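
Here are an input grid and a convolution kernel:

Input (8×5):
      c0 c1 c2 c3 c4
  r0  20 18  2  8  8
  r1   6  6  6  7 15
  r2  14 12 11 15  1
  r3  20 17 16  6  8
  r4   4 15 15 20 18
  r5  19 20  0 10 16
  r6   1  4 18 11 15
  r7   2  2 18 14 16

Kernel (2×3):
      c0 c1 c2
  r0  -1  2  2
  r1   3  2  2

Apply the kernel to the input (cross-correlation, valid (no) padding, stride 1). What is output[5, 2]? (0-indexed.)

158

The receptive field on the input at this output position is [0 10 16 / 18 11 15]. Elementwise product with the kernel and sum: 0·-1 + 10·2 + 16·2 + 18·3 + 11·2 + 15·2.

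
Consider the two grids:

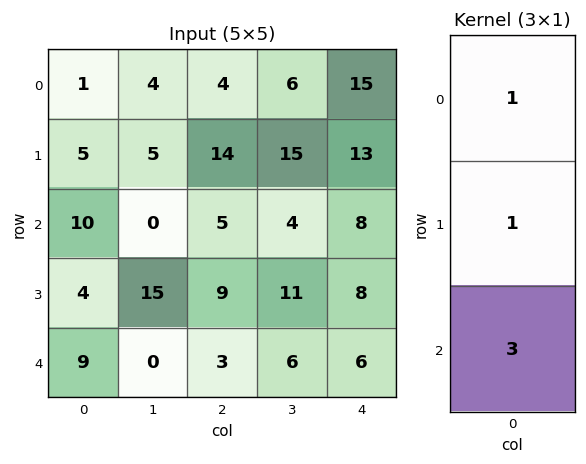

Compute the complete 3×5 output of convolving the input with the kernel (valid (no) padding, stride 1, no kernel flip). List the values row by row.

Output[0,0]: The receptive field on the input at this output position is [1 / 5 / 10]. Elementwise product with the kernel and sum: 1·1 + 5·1 + 10·3.

36 9 33 33 52
27 50 46 52 45
41 15 23 33 34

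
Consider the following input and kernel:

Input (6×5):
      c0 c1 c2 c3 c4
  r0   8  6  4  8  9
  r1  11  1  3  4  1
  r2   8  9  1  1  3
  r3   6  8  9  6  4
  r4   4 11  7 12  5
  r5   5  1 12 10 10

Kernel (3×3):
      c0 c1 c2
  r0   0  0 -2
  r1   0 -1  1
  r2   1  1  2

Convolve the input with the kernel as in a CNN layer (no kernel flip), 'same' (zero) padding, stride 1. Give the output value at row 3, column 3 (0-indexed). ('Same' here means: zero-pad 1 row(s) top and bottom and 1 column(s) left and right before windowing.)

21

The receptive field on the zero-padded input at this output position is [1 1 3 / 9 6 4 / 7 12 5]. Elementwise product with the kernel and sum: 3·-2 + 6·-1 + 4·1 + 7·1 + 12·1 + 5·2.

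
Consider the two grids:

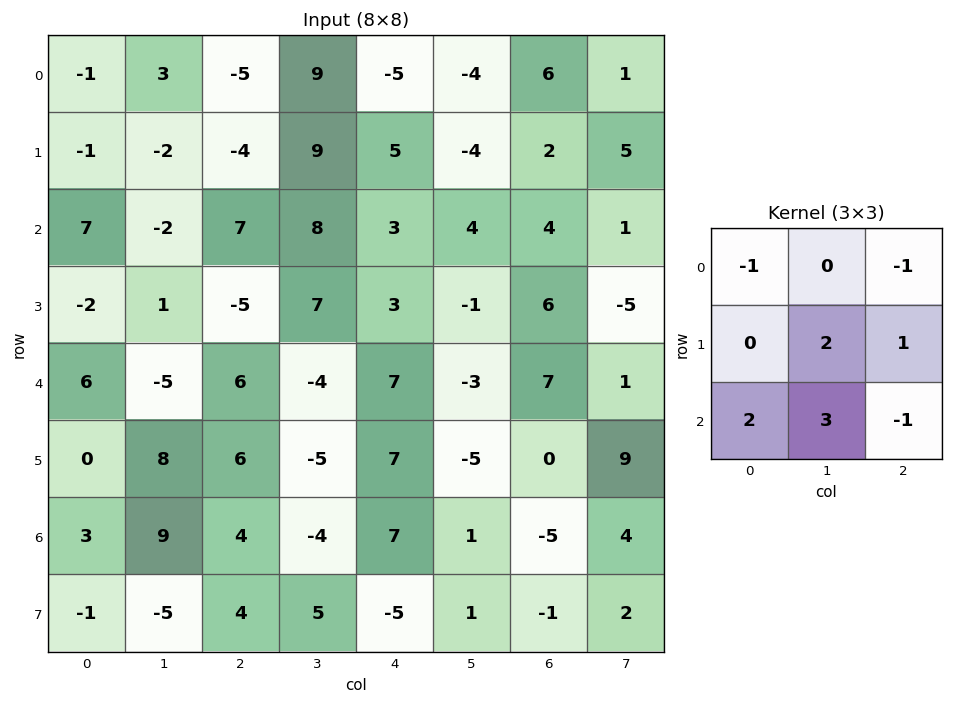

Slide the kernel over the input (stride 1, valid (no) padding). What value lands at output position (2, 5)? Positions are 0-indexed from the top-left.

The receptive field on the input at this output position is [4 4 1 / -1 6 -5 / -3 7 1]. Elementwise product with the kernel and sum: 4·-1 + 1·-1 + 6·2 + -5·1 + -3·2 + 7·3 + 1·-1.

16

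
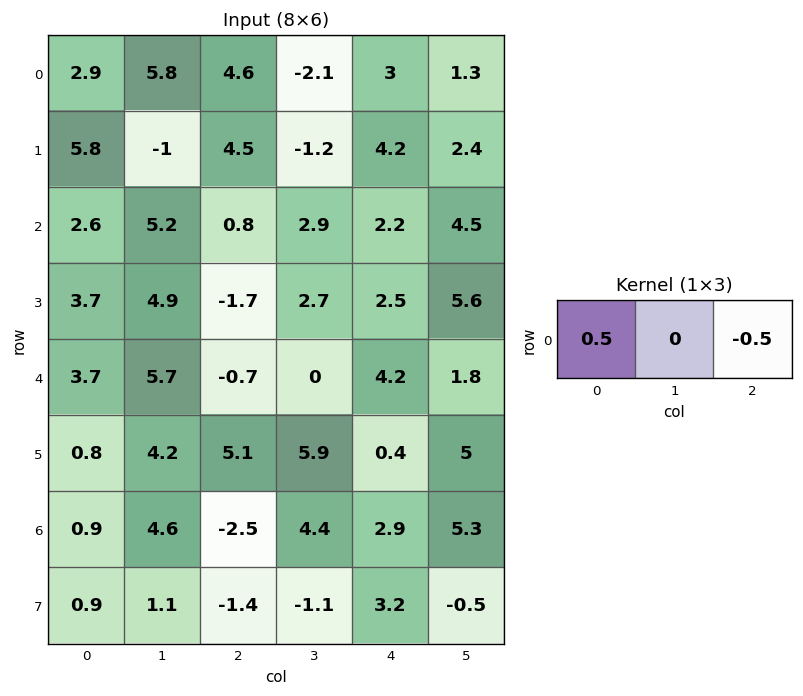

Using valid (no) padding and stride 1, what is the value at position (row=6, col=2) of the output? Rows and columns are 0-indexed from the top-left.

-2.7

The receptive field on the input at this output position is [-2.5 4.4 2.9]. Elementwise product with the kernel and sum: -2.5·0.5 + 2.9·-0.5.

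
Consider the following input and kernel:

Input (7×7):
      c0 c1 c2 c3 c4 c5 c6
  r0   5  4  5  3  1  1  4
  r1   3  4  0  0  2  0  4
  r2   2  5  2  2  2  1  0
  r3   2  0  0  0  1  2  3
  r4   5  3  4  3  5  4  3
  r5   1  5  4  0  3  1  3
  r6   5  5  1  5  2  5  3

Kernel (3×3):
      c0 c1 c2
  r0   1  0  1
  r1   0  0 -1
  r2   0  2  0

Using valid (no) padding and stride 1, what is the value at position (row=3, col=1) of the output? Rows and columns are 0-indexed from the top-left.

5

The receptive field on the input at this output position is [0 0 0 / 3 4 3 / 5 4 0]. Elementwise product with the kernel and sum: 0·1 + 0·1 + 3·-1 + 4·2.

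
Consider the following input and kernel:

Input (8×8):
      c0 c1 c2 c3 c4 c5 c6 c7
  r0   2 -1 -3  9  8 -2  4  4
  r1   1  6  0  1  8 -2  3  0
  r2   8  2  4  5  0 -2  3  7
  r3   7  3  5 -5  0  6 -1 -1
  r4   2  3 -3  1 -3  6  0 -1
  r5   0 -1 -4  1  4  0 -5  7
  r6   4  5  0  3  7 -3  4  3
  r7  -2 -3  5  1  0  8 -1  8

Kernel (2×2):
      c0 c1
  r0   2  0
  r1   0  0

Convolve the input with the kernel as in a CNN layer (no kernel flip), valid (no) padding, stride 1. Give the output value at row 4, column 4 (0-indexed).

-6

The receptive field on the input at this output position is [-3 6 / 4 0]. Elementwise product with the kernel and sum: -3·2.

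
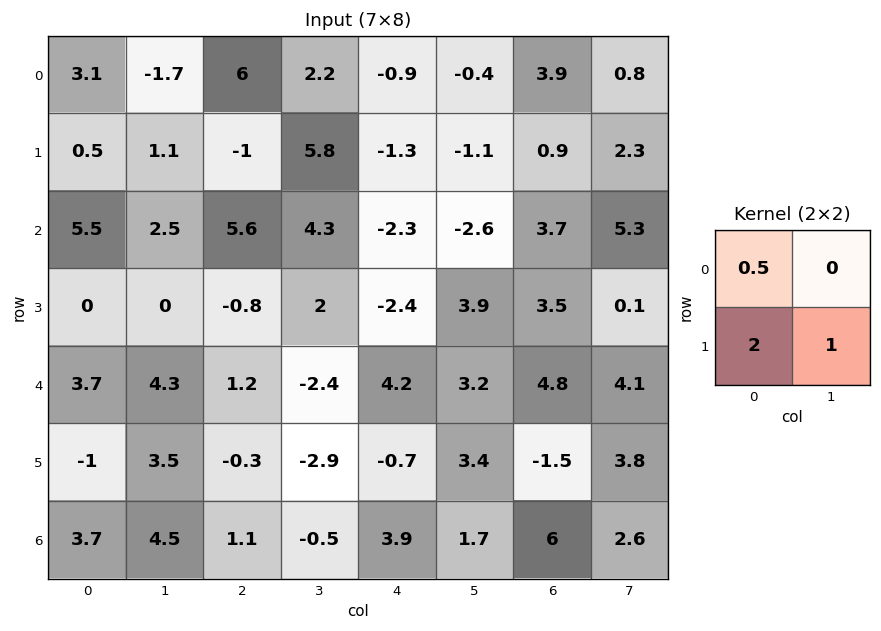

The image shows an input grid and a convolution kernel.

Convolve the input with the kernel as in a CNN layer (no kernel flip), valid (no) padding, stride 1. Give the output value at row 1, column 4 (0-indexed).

-7.85

The receptive field on the input at this output position is [-1.3 -1.1 / -2.3 -2.6]. Elementwise product with the kernel and sum: -1.3·0.5 + -2.3·2 + -2.6·1.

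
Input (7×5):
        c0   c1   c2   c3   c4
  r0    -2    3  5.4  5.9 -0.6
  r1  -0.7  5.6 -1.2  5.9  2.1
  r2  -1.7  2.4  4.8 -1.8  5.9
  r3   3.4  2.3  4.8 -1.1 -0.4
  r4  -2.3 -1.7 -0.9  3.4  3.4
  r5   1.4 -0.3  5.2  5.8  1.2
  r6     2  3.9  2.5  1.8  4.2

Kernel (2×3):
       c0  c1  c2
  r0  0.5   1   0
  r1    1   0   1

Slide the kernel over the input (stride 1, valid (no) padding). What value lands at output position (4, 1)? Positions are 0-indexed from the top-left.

The receptive field on the input at this output position is [-1.7 -0.9 3.4 / -0.3 5.2 5.8]. Elementwise product with the kernel and sum: -1.7·0.5 + -0.9·1 + -0.3·1 + 5.8·1.

3.75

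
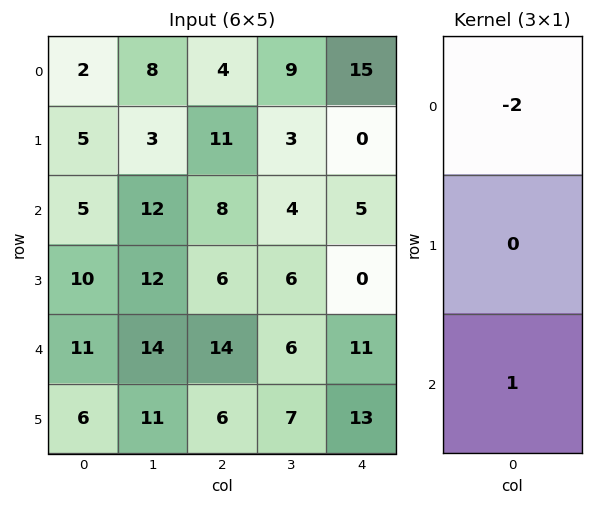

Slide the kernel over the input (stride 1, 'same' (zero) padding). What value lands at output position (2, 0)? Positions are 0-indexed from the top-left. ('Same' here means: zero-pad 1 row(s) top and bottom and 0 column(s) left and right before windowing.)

The receptive field on the zero-padded input at this output position is [5 / 5 / 10]. Elementwise product with the kernel and sum: 5·-2 + 10·1.

0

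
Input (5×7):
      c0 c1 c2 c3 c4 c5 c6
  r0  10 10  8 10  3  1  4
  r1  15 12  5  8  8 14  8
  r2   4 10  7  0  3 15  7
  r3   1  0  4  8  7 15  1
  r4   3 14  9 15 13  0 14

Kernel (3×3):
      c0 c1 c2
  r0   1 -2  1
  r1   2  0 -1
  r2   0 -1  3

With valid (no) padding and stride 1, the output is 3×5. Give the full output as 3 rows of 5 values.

34 13 2 49 19
9 50 21 29 -25
2 24 35 -3 35

Output[0,0]: The receptive field on the input at this output position is [10 10 8 / 15 12 5 / 4 10 7]. Elementwise product with the kernel and sum: 10·1 + 10·-2 + 8·1 + 15·2 + 5·-1 + 10·-1 + 7·3.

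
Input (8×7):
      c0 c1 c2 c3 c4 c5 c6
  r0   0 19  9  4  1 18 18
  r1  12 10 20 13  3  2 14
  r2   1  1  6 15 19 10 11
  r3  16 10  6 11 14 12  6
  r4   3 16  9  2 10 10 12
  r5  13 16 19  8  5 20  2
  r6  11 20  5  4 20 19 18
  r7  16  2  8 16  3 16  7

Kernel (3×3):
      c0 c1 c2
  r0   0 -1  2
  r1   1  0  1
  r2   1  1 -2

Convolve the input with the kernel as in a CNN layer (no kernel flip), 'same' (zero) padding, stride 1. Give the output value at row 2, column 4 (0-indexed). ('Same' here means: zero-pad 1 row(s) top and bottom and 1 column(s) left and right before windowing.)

The receptive field on the zero-padded input at this output position is [13 3 2 / 15 19 10 / 11 14 12]. Elementwise product with the kernel and sum: 3·-1 + 2·2 + 15·1 + 10·1 + 11·1 + 14·1 + 12·-2.

27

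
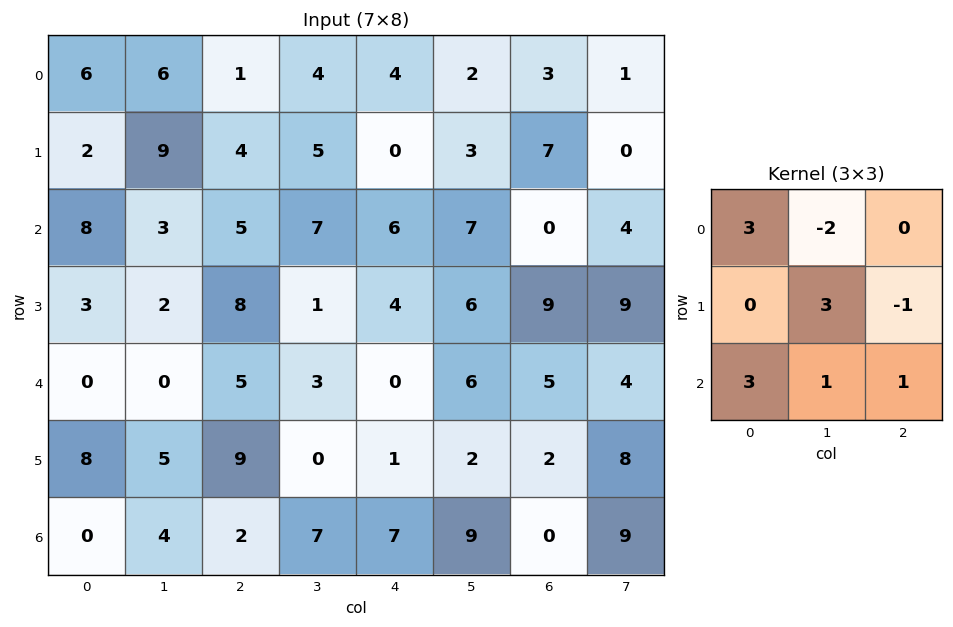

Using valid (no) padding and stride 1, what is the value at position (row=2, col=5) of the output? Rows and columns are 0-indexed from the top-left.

The receptive field on the input at this output position is [7 0 4 / 6 9 9 / 6 5 4]. Elementwise product with the kernel and sum: 7·3 + 0·-2 + 9·3 + 9·-1 + 6·3 + 5·1 + 4·1.

66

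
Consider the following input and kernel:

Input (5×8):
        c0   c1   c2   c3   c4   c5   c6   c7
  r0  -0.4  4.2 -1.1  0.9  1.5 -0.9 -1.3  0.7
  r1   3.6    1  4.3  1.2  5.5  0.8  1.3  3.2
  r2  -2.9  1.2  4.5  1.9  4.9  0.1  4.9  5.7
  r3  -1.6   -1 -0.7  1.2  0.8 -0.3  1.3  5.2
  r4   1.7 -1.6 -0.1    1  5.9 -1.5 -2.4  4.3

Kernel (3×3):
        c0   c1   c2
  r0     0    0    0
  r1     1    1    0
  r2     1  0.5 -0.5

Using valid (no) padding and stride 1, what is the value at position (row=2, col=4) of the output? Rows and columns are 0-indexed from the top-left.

6.85

The receptive field on the input at this output position is [4.9 0.1 4.9 / 0.8 -0.3 1.3 / 5.9 -1.5 -2.4]. Elementwise product with the kernel and sum: 0.8·1 + -0.3·1 + 5.9·1 + -1.5·0.5 + -2.4·-0.5.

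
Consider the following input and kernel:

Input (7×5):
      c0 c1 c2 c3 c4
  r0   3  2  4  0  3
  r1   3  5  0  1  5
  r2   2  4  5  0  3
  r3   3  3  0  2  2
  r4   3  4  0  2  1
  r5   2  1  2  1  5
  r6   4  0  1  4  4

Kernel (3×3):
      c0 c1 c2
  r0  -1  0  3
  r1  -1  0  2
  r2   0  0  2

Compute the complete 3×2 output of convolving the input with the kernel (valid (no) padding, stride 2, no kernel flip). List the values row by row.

Output[0,0]: The receptive field on the input at this output position is [3 2 4 / 3 5 0 / 2 4 5]. Elementwise product with the kernel and sum: 3·-1 + 4·3 + 3·-1 + 0·2 + 5·2.
Output[0,1]: The receptive field on the input at this output position is [4 0 3 / 0 1 5 / 5 0 3]. Elementwise product with the kernel and sum: 4·-1 + 3·3 + 0·-1 + 5·2 + 3·2.

16 21
10 10
1 19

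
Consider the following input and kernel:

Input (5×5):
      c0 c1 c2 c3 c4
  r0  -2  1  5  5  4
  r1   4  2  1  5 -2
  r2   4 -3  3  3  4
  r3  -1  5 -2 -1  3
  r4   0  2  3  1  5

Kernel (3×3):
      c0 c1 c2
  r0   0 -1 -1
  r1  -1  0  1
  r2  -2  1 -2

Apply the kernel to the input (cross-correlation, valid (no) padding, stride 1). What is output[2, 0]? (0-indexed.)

The receptive field on the input at this output position is [4 -3 3 / -1 5 -2 / 0 2 3]. Elementwise product with the kernel and sum: -3·-1 + 3·-1 + -1·-1 + -2·1 + 0·-2 + 2·1 + 3·-2.

-5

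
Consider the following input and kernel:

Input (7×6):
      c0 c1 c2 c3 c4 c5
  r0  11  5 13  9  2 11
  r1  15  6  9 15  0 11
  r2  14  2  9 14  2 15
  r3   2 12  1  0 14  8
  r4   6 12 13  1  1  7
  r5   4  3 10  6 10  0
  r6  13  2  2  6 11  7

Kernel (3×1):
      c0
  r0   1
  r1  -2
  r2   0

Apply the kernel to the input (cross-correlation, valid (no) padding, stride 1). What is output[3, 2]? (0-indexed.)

-25

The receptive field on the input at this output position is [1 / 13 / 10]. Elementwise product with the kernel and sum: 1·1 + 13·-2.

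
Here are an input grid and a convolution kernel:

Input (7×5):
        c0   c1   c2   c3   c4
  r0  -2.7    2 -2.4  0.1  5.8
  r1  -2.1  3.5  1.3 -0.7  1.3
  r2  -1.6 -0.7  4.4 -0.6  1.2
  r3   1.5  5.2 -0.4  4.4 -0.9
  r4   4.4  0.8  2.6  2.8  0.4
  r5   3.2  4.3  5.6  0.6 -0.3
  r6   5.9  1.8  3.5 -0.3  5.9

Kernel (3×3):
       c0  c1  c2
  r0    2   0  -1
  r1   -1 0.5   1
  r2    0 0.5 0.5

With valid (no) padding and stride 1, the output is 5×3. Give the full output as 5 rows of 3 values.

4 2.25 -10.65
2.55 12 -0.45
-5.2 0.9 10.9
6.95 12.4 -0.55
13.4 -0.5 2

Output[0,0]: The receptive field on the input at this output position is [-2.7 2 -2.4 / -2.1 3.5 1.3 / -1.6 -0.7 4.4]. Elementwise product with the kernel and sum: -2.7·2 + -2.4·-1 + -2.1·-1 + 3.5·0.5 + 1.3·1 + -0.7·0.5 + 4.4·0.5.
Output[0,1]: The receptive field on the input at this output position is [2 -2.4 0.1 / 3.5 1.3 -0.7 / -0.7 4.4 -0.6]. Elementwise product with the kernel and sum: 2·2 + 0.1·-1 + 3.5·-1 + 1.3·0.5 + -0.7·1 + 4.4·0.5 + -0.6·0.5.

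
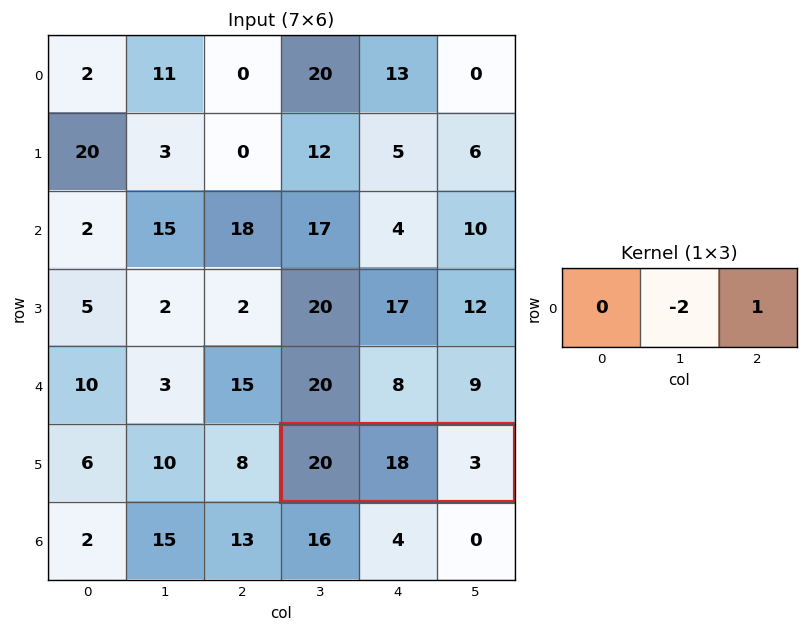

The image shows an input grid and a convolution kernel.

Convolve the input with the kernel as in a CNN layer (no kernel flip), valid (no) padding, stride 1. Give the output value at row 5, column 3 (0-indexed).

The receptive field on the input at this output position is [20 18 3]. Elementwise product with the kernel and sum: 18·-2 + 3·1.

-33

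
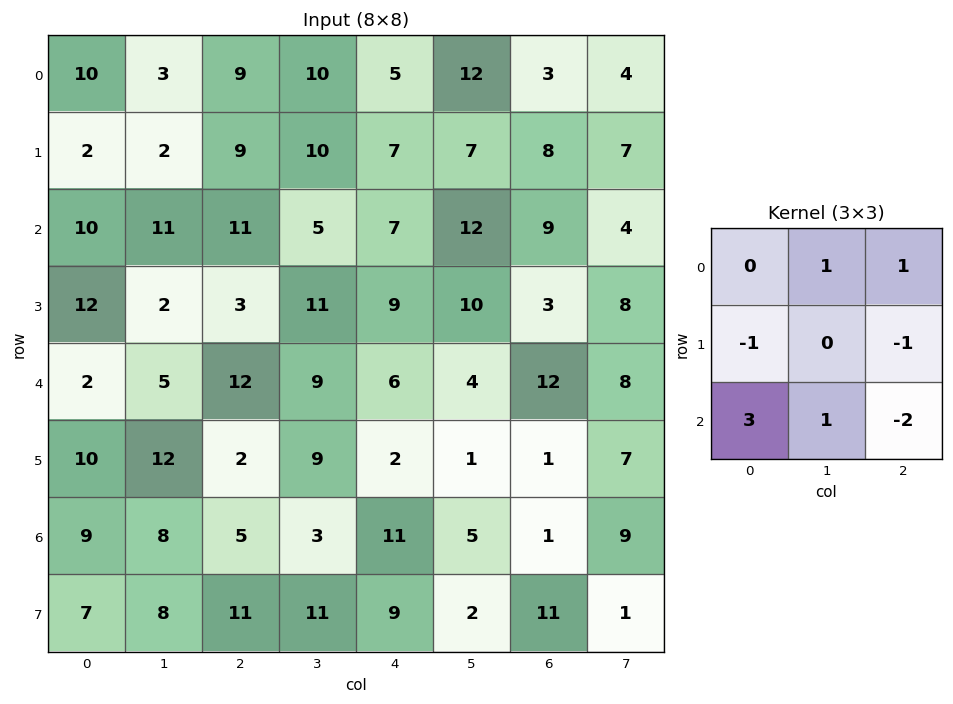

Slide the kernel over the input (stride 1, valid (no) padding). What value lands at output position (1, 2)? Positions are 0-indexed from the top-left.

1

The receptive field on the input at this output position is [9 10 7 / 11 5 7 / 3 11 9]. Elementwise product with the kernel and sum: 10·1 + 7·1 + 11·-1 + 7·-1 + 3·3 + 11·1 + 9·-2.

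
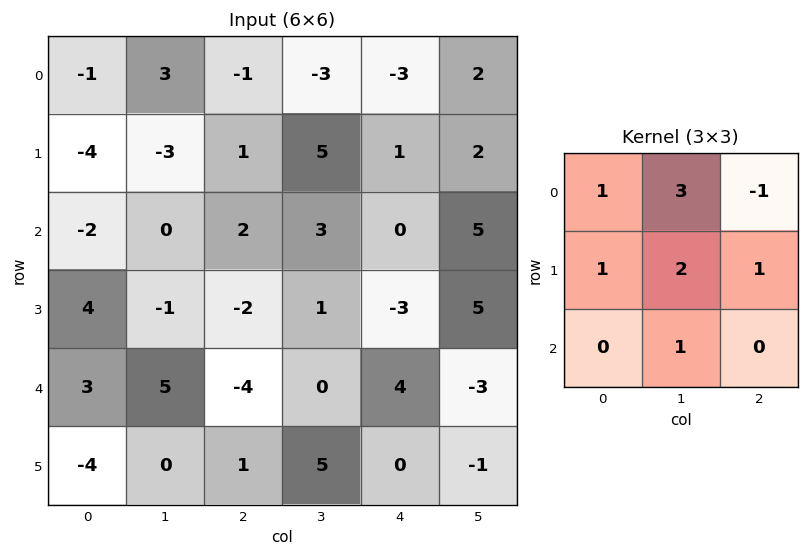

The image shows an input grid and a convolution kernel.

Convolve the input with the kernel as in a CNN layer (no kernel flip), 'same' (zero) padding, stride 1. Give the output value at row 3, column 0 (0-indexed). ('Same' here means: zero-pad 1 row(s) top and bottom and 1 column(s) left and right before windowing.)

4

The receptive field on the zero-padded input at this output position is [0 -2 0 / 0 4 -1 / 0 3 5]. Elementwise product with the kernel and sum: 0·1 + -2·3 + 0·-1 + 0·1 + 4·2 + -1·1 + 3·1.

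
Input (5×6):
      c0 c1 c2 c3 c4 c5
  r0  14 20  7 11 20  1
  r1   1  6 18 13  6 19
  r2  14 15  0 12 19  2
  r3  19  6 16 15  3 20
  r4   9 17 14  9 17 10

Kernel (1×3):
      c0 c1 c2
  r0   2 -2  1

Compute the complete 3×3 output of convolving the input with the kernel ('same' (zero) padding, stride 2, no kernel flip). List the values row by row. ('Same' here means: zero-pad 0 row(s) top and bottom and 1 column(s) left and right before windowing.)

Output[0,0]: The receptive field on the zero-padded input at this output position is [0 14 20]. Elementwise product with the kernel and sum: 0·2 + 14·-2 + 20·1.

-8 37 -17
-13 42 -12
-1 15 -6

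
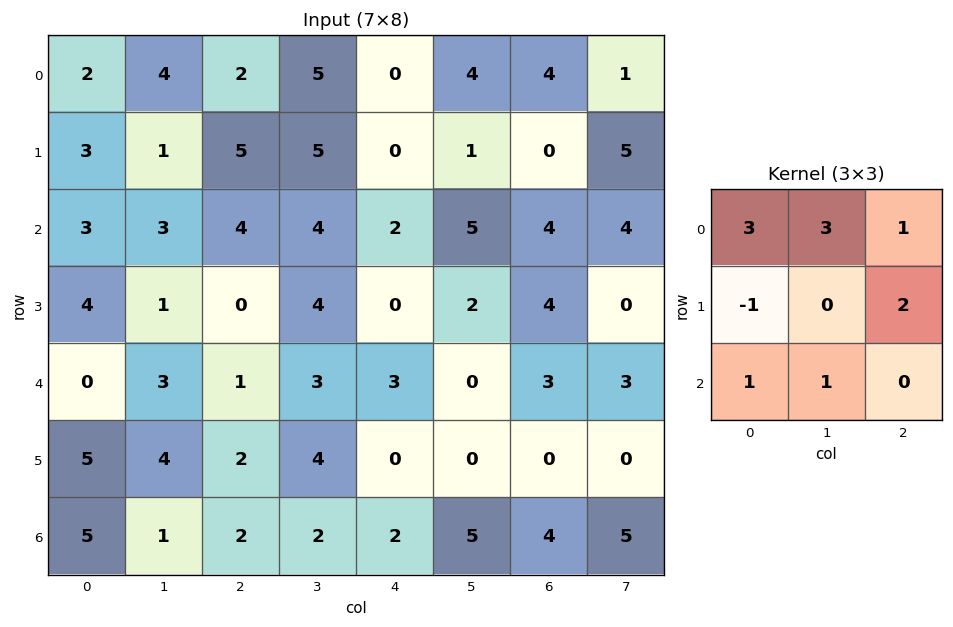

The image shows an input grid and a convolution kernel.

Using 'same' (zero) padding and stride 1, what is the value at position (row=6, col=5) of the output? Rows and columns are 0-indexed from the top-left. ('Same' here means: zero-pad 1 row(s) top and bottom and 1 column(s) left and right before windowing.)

The receptive field on the zero-padded input at this output position is [0 0 0 / 2 5 4 / 0 0 0]. Elementwise product with the kernel and sum: 0·3 + 0·3 + 0·1 + 2·-1 + 4·2 + 0·1 + 0·1.

6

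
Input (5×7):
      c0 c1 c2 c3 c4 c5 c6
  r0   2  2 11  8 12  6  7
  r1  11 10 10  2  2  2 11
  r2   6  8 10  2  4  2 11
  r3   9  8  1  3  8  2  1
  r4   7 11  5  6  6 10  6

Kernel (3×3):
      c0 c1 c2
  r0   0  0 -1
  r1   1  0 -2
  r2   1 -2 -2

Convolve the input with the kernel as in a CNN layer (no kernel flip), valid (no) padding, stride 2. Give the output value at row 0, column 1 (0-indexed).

-8

The receptive field on the input at this output position is [11 8 12 / 10 2 2 / 10 2 4]. Elementwise product with the kernel and sum: 12·-1 + 10·1 + 2·-2 + 10·1 + 2·-2 + 4·-2.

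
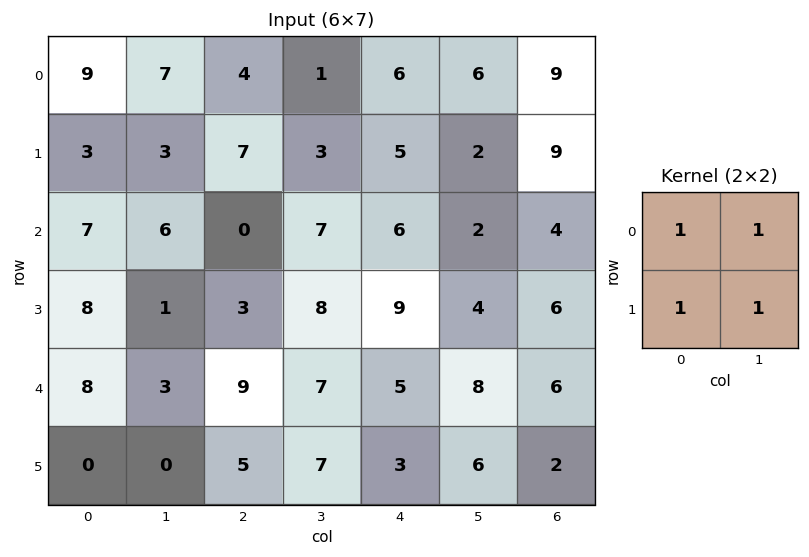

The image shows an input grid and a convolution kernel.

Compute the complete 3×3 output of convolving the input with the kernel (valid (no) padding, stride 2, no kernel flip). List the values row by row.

Output[0,0]: The receptive field on the input at this output position is [9 7 / 3 3]. Elementwise product with the kernel and sum: 9·1 + 7·1 + 3·1 + 3·1.
Output[0,1]: The receptive field on the input at this output position is [4 1 / 7 3]. Elementwise product with the kernel and sum: 4·1 + 1·1 + 7·1 + 3·1.

22 15 19
22 18 21
11 28 22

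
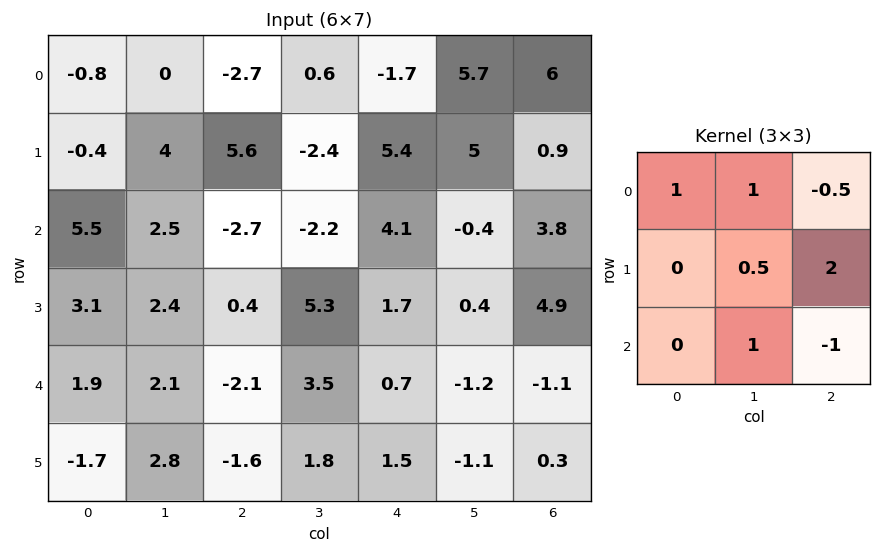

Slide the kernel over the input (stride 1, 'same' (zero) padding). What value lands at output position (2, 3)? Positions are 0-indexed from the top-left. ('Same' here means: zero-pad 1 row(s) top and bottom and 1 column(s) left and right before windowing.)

The receptive field on the zero-padded input at this output position is [5.6 -2.4 5.4 / -2.7 -2.2 4.1 / 0.4 5.3 1.7]. Elementwise product with the kernel and sum: 5.6·1 + -2.4·1 + 5.4·-0.5 + -2.2·0.5 + 4.1·2 + 5.3·1 + 1.7·-1.

11.2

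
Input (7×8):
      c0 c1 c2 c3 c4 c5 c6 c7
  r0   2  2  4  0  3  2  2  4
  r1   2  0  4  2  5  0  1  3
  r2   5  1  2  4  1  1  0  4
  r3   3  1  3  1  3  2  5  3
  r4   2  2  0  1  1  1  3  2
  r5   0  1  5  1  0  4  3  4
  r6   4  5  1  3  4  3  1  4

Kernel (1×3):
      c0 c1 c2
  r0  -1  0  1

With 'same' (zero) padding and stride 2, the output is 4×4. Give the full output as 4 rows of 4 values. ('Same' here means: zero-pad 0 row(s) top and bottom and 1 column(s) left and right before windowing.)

Output[0,0]: The receptive field on the zero-padded input at this output position is [0 2 2]. Elementwise product with the kernel and sum: 0·-1 + 2·1.

2 -2 2 2
1 3 -3 3
2 -1 0 1
5 -2 0 1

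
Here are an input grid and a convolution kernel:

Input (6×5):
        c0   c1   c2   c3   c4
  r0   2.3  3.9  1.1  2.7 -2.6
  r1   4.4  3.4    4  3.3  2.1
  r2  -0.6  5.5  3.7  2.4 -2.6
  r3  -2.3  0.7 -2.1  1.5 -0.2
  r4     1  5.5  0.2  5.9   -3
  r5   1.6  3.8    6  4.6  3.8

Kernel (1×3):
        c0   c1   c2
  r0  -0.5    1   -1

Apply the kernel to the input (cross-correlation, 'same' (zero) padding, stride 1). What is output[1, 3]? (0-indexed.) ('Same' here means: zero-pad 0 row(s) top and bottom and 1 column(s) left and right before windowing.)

The receptive field on the zero-padded input at this output position is [4 3.3 2.1]. Elementwise product with the kernel and sum: 4·-0.5 + 3.3·1 + 2.1·-1.

-0.8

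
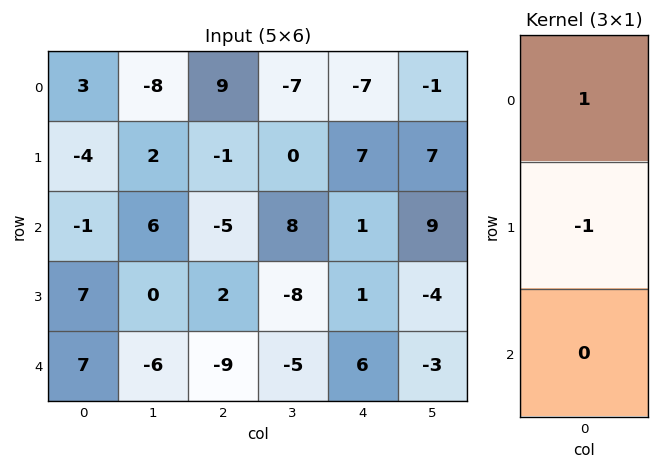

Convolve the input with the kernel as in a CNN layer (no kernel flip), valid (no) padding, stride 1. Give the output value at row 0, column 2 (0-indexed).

10

The receptive field on the input at this output position is [9 / -1 / -5]. Elementwise product with the kernel and sum: 9·1 + -1·-1.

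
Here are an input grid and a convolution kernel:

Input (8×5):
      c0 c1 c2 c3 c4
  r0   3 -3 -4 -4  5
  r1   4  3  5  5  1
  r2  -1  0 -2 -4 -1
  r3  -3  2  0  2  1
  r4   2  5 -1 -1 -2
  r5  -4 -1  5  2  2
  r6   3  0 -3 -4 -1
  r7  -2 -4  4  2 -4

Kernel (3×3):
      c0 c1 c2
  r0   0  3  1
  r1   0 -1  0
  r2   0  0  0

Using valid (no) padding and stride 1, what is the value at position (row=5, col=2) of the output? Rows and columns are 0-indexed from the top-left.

12

The receptive field on the input at this output position is [5 2 2 / -3 -4 -1 / 4 2 -4]. Elementwise product with the kernel and sum: 2·3 + 2·1 + -4·-1.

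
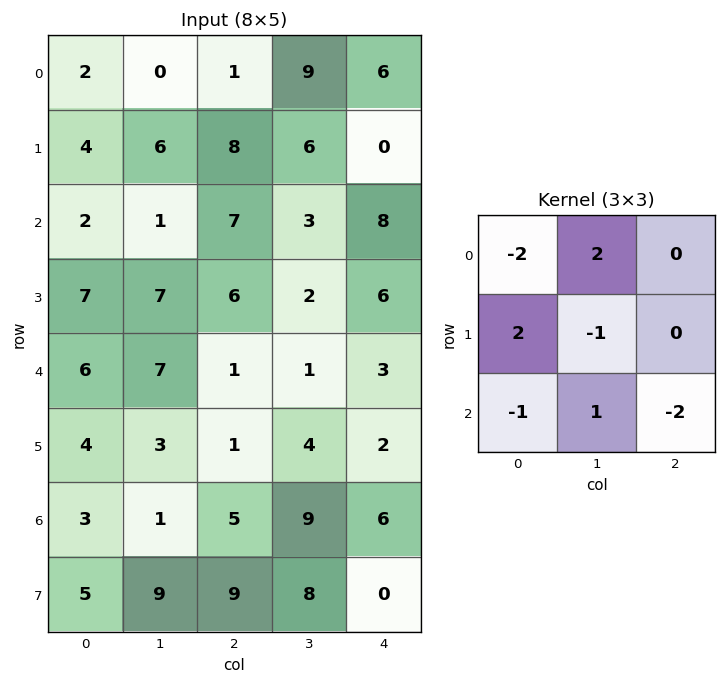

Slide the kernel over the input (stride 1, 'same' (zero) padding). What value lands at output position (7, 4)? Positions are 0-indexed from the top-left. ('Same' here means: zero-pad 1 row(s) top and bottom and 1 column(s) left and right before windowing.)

The receptive field on the zero-padded input at this output position is [9 6 0 / 8 0 0 / 0 0 0]. Elementwise product with the kernel and sum: 9·-2 + 6·2 + 8·2 + 0·-1 + 0·-1 + 0·1 + 0·-2.

10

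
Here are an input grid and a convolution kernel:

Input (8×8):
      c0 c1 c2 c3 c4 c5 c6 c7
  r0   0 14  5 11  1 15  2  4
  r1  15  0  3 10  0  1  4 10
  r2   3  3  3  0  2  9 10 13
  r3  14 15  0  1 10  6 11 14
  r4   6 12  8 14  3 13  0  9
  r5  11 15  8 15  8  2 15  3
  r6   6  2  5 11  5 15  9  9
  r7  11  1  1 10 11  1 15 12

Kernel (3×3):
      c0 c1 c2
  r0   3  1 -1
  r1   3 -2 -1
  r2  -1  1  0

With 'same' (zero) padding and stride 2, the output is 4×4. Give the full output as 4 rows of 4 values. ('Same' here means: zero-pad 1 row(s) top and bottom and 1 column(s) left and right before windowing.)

1 24 6 40
20 -19 25 -4
-14 43 23 58
-7 23 60 50

Output[0,0]: The receptive field on the zero-padded input at this output position is [0 0 0 / 0 0 14 / 0 15 0]. Elementwise product with the kernel and sum: 0·3 + 0·1 + 0·-1 + 0·3 + 0·-2 + 14·-1 + 0·-1 + 15·1.
Output[0,1]: The receptive field on the zero-padded input at this output position is [0 0 0 / 14 5 11 / 0 3 10]. Elementwise product with the kernel and sum: 0·3 + 0·1 + 0·-1 + 14·3 + 5·-2 + 11·-1 + 0·-1 + 3·1.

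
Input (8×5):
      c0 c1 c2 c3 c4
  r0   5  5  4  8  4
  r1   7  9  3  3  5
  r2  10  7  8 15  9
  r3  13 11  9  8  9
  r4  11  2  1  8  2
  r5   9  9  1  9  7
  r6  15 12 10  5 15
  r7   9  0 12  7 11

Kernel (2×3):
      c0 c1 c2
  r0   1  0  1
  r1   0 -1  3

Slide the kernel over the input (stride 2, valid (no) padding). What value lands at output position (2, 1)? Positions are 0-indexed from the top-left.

15

The receptive field on the input at this output position is [1 8 2 / 1 9 7]. Elementwise product with the kernel and sum: 1·1 + 2·1 + 9·-1 + 7·3.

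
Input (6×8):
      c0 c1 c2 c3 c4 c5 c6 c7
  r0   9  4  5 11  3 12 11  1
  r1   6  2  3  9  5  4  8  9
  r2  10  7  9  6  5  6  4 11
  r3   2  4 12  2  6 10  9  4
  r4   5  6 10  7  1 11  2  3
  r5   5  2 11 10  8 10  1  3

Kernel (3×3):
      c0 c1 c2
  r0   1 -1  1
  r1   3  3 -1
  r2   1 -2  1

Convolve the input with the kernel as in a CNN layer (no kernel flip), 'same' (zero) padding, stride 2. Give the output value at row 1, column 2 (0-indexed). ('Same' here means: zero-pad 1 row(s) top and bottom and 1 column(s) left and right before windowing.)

The receptive field on the zero-padded input at this output position is [9 5 4 / 6 5 6 / 2 6 10]. Elementwise product with the kernel and sum: 9·1 + 5·-1 + 4·1 + 6·3 + 5·3 + 6·-1 + 2·1 + 6·-2 + 10·1.

35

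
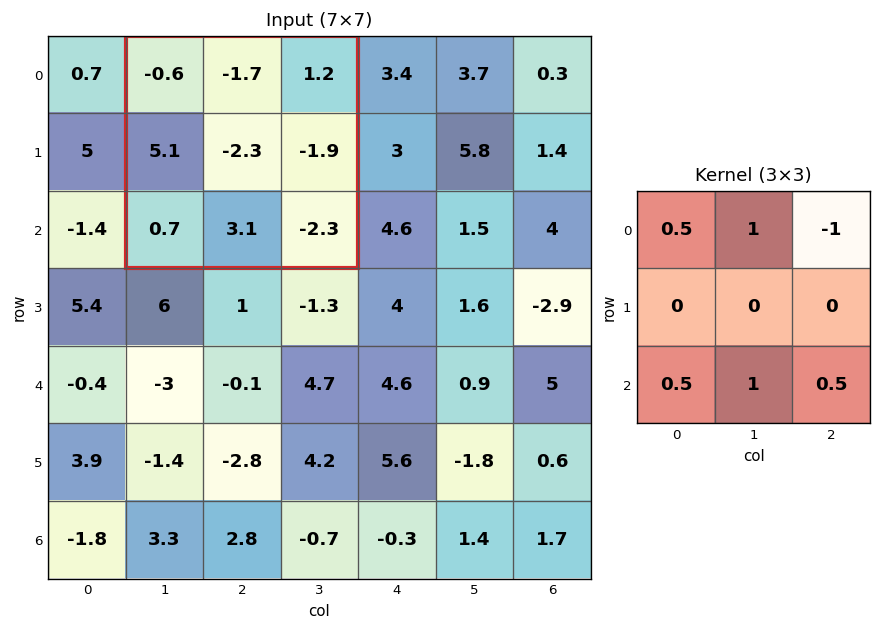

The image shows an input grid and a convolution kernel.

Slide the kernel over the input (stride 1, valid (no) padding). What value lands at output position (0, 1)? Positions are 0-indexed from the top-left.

-0.9

The receptive field on the input at this output position is [-0.6 -1.7 1.2 / 5.1 -2.3 -1.9 / 0.7 3.1 -2.3]. Elementwise product with the kernel and sum: -0.6·0.5 + -1.7·1 + 1.2·-1 + 0.7·0.5 + 3.1·1 + -2.3·0.5.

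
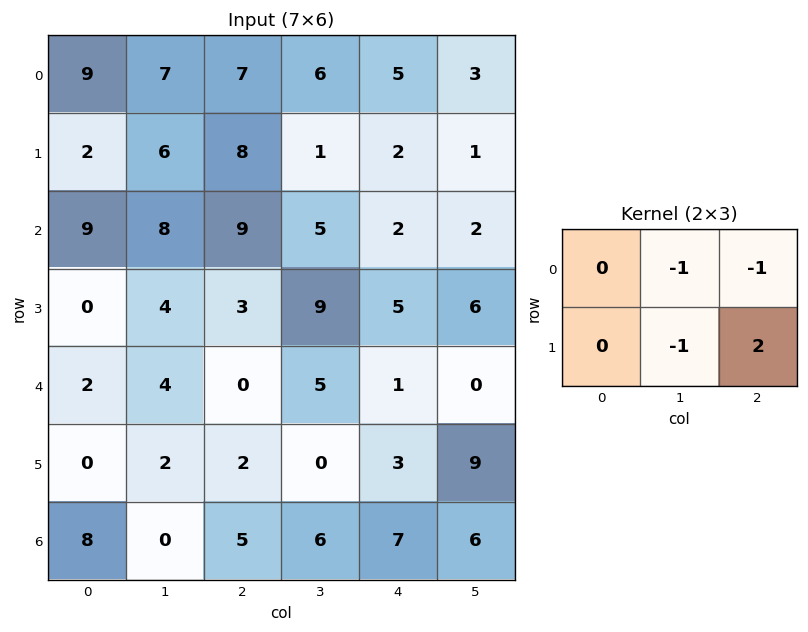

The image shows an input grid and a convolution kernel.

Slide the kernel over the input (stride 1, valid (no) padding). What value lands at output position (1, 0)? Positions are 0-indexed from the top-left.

-4

The receptive field on the input at this output position is [2 6 8 / 9 8 9]. Elementwise product with the kernel and sum: 6·-1 + 8·-1 + 8·-1 + 9·2.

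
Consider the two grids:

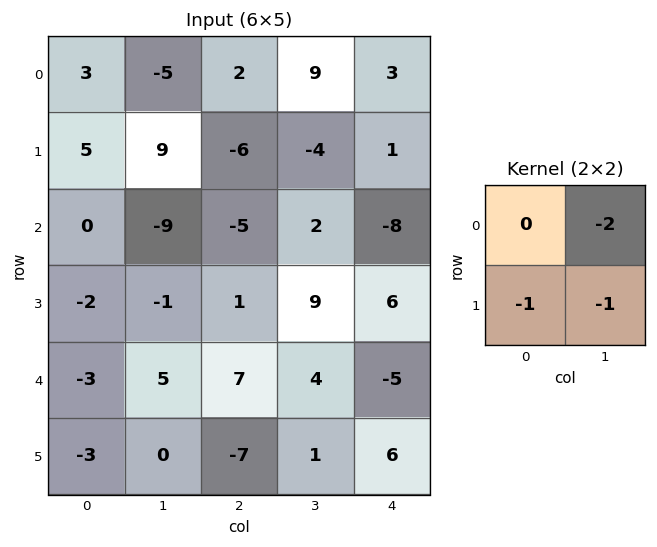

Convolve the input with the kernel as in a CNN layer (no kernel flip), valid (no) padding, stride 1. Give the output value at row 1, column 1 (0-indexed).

26

The receptive field on the input at this output position is [9 -6 / -9 -5]. Elementwise product with the kernel and sum: -6·-2 + -9·-1 + -5·-1.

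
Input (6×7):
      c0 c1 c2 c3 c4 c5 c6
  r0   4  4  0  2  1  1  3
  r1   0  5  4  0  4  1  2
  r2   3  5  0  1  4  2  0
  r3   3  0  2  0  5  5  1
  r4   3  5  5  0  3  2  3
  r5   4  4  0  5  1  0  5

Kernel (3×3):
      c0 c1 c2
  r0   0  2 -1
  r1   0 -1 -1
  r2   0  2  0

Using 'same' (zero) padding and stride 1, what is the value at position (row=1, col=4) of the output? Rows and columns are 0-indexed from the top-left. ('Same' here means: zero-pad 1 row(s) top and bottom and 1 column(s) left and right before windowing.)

4

The receptive field on the zero-padded input at this output position is [2 1 1 / 0 4 1 / 1 4 2]. Elementwise product with the kernel and sum: 1·2 + 1·-1 + 4·-1 + 1·-1 + 4·2.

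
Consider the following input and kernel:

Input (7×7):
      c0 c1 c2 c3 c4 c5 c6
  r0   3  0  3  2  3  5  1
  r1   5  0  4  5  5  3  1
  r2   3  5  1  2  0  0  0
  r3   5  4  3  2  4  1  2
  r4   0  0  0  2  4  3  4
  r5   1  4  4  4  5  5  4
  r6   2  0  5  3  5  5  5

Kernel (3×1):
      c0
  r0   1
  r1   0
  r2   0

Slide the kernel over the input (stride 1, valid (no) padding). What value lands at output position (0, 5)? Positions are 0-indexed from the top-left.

The receptive field on the input at this output position is [5 / 3 / 0]. Elementwise product with the kernel and sum: 5·1.

5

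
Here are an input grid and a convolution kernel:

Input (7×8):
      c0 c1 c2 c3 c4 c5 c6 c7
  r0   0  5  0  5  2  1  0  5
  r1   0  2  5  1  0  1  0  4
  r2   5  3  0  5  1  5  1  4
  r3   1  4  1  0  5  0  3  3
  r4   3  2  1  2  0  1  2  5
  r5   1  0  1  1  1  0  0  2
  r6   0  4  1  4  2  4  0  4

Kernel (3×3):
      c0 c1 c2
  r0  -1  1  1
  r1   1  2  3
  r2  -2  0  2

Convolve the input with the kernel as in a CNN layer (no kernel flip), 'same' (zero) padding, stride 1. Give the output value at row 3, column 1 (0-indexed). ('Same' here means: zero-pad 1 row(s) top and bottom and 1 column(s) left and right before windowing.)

The receptive field on the zero-padded input at this output position is [5 3 0 / 1 4 1 / 3 2 1]. Elementwise product with the kernel and sum: 5·-1 + 3·1 + 0·1 + 1·1 + 4·2 + 1·3 + 3·-2 + 1·2.

6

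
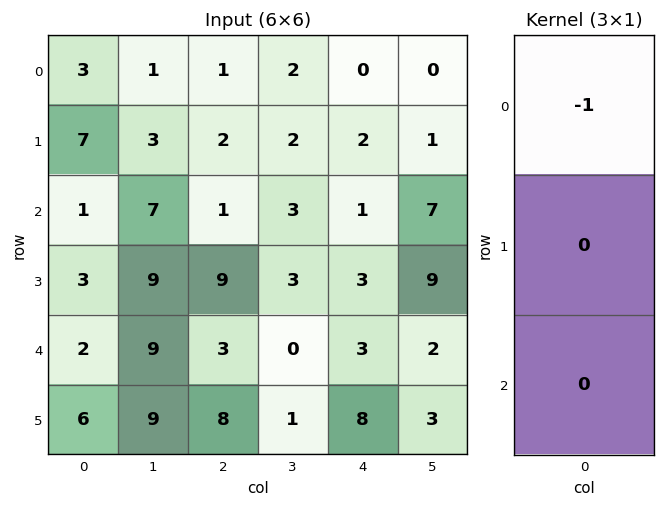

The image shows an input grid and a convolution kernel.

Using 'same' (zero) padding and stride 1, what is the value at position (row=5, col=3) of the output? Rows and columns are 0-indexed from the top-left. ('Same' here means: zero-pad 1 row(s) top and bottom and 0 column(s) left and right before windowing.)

The receptive field on the zero-padded input at this output position is [0 / 1 / 0]. Elementwise product with the kernel and sum: 0·-1.

0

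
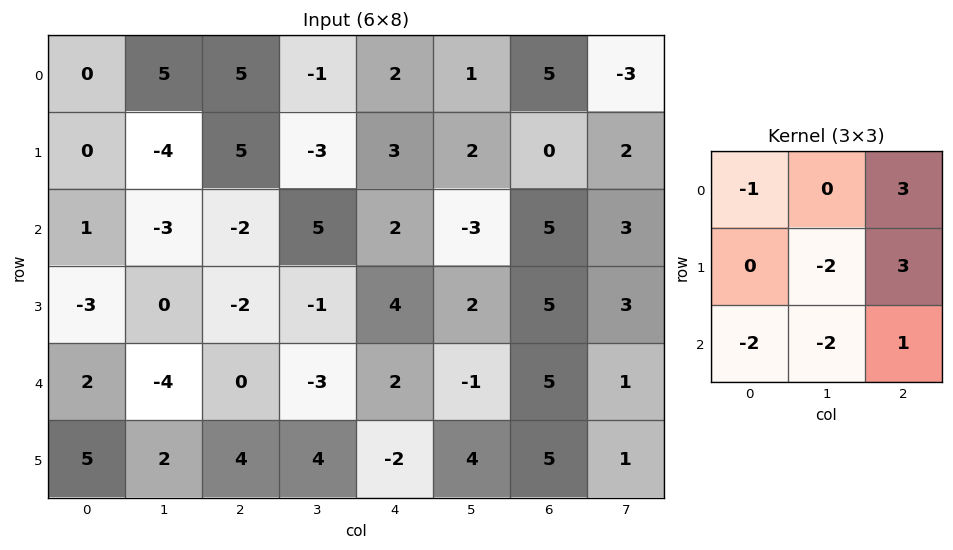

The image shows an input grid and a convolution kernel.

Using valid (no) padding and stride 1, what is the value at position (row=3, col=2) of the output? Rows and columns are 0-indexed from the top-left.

8

The receptive field on the input at this output position is [-2 -1 4 / 0 -3 2 / 4 4 -2]. Elementwise product with the kernel and sum: -2·-1 + 4·3 + -3·-2 + 2·3 + 4·-2 + 4·-2 + -2·1.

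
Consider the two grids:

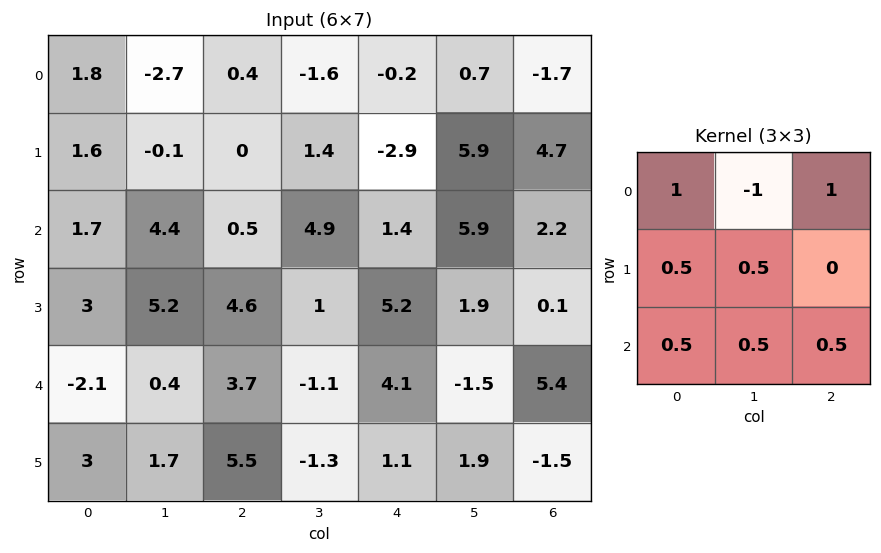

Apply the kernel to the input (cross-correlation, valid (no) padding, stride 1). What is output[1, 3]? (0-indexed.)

17.4

The receptive field on the input at this output position is [1.4 -2.9 5.9 / 4.9 1.4 5.9 / 1 5.2 1.9]. Elementwise product with the kernel and sum: 1.4·1 + -2.9·-1 + 5.9·1 + 4.9·0.5 + 1.4·0.5 + 1·0.5 + 5.2·0.5 + 1.9·0.5.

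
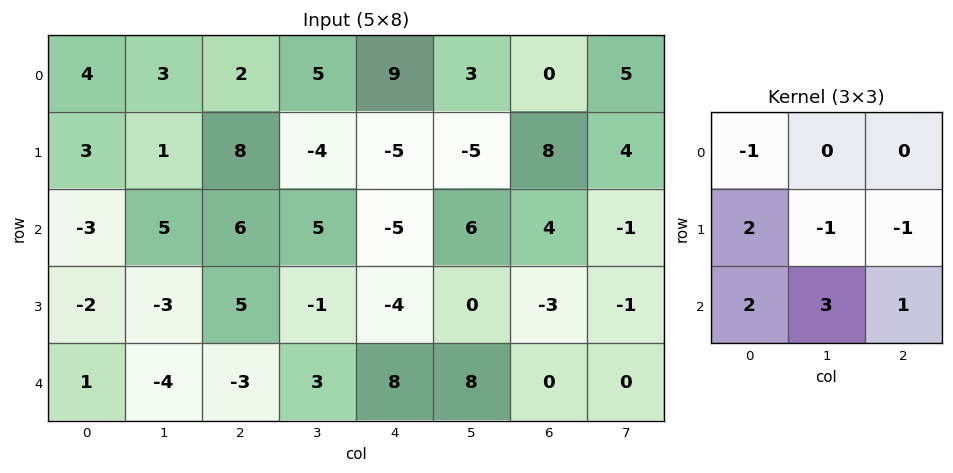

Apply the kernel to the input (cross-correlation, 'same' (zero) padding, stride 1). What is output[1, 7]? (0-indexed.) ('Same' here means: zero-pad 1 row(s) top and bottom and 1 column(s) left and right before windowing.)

17

The receptive field on the zero-padded input at this output position is [0 5 0 / 8 4 0 / 4 -1 0]. Elementwise product with the kernel and sum: 0·-1 + 8·2 + 4·-1 + 0·-1 + 4·2 + -1·3 + 0·1.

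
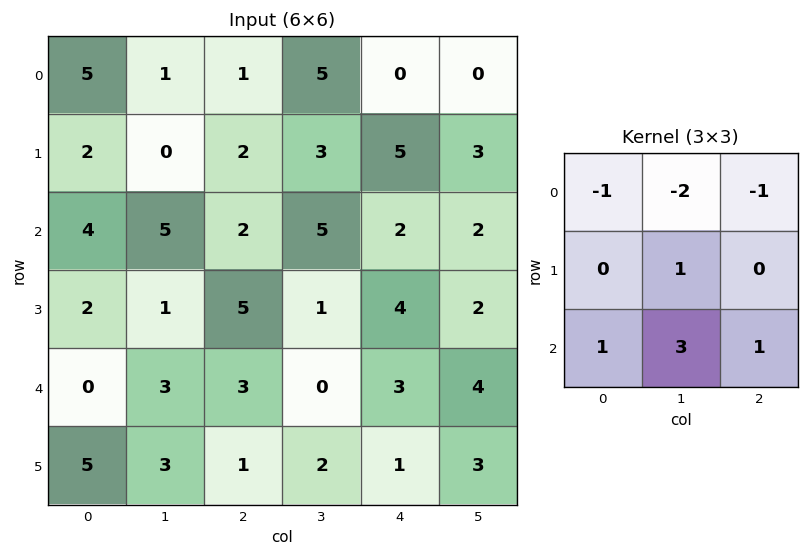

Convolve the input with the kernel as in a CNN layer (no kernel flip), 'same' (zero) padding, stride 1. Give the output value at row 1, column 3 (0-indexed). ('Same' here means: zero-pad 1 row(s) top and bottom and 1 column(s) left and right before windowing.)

The receptive field on the zero-padded input at this output position is [1 5 0 / 2 3 5 / 2 5 2]. Elementwise product with the kernel and sum: 1·-1 + 5·-2 + 0·-1 + 3·1 + 2·1 + 5·3 + 2·1.

11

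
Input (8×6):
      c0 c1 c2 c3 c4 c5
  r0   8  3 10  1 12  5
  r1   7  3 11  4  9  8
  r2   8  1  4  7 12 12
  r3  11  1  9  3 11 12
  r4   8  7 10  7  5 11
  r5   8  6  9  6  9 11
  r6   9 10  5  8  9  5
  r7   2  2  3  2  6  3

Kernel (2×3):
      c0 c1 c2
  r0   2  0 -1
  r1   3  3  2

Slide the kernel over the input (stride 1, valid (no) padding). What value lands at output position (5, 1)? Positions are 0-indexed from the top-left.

The receptive field on the input at this output position is [6 9 6 / 10 5 8]. Elementwise product with the kernel and sum: 6·2 + 6·-1 + 10·3 + 5·3 + 8·2.

67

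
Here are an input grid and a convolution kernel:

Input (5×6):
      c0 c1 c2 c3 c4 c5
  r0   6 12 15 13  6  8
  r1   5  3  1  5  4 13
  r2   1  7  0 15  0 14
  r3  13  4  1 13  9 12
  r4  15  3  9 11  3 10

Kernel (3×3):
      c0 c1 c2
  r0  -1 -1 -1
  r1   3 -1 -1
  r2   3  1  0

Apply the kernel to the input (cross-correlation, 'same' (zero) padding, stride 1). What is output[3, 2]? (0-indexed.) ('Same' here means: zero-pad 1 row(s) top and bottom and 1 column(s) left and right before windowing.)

-6

The receptive field on the zero-padded input at this output position is [7 0 15 / 4 1 13 / 3 9 11]. Elementwise product with the kernel and sum: 7·-1 + 0·-1 + 15·-1 + 4·3 + 1·-1 + 13·-1 + 3·3 + 9·1.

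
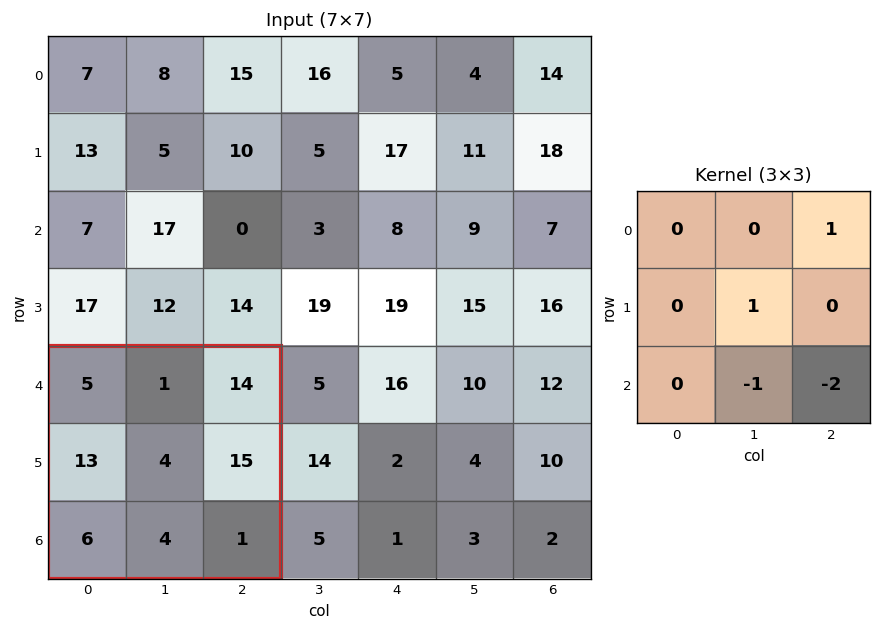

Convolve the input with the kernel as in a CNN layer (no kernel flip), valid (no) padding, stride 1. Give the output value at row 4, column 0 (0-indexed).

12

The receptive field on the input at this output position is [5 1 14 / 13 4 15 / 6 4 1]. Elementwise product with the kernel and sum: 14·1 + 4·1 + 4·-1 + 1·-2.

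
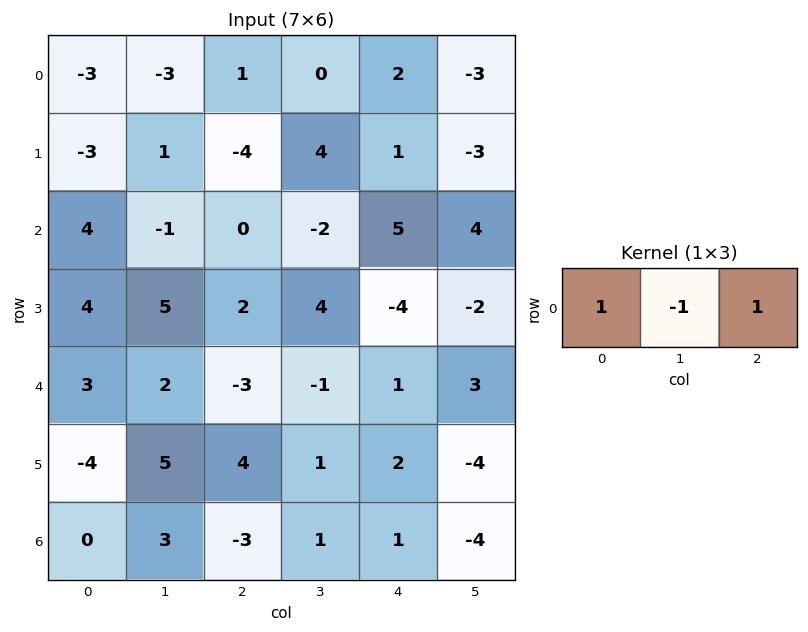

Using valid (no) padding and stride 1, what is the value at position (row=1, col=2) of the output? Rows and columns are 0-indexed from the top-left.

-7

The receptive field on the input at this output position is [-4 4 1]. Elementwise product with the kernel and sum: -4·1 + 4·-1 + 1·1.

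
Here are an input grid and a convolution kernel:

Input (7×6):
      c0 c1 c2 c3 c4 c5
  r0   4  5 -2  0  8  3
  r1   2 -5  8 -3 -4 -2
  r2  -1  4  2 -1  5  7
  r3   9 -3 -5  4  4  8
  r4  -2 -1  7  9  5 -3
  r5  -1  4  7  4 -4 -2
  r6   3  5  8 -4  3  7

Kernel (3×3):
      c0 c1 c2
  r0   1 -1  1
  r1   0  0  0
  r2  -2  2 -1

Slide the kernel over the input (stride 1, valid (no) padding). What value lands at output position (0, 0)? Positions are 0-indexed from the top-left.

The receptive field on the input at this output position is [4 5 -2 / 2 -5 8 / -1 4 2]. Elementwise product with the kernel and sum: 4·1 + 5·-1 + -2·1 + -1·-2 + 4·2 + 2·-1.

5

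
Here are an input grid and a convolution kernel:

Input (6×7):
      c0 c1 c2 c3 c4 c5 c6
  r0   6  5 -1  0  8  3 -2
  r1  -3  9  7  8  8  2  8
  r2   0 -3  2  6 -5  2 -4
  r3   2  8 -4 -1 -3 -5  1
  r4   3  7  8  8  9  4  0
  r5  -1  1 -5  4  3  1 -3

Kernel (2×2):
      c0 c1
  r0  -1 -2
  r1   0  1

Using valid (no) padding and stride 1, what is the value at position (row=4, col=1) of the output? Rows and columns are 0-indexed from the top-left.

The receptive field on the input at this output position is [7 8 / 1 -5]. Elementwise product with the kernel and sum: 7·-1 + 8·-2 + -5·1.

-28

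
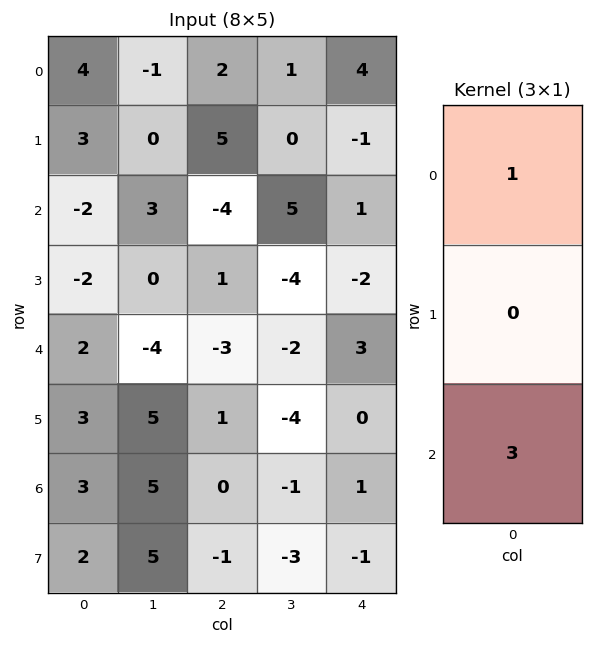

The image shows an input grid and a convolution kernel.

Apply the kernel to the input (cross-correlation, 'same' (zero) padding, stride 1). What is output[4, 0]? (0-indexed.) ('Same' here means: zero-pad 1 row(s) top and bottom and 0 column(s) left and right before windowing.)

7

The receptive field on the zero-padded input at this output position is [-2 / 2 / 3]. Elementwise product with the kernel and sum: -2·1 + 3·3.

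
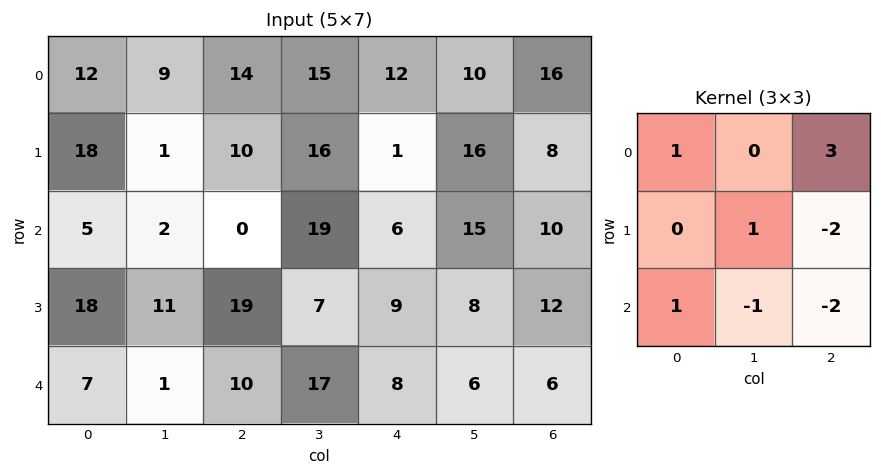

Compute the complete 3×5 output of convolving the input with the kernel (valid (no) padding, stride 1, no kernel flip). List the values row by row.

38 -4 33 -3 31
19 -11 14 22 -3
-36 21 -16 54 10

Output[0,0]: The receptive field on the input at this output position is [12 9 14 / 18 1 10 / 5 2 0]. Elementwise product with the kernel and sum: 12·1 + 14·3 + 1·1 + 10·-2 + 5·1 + 2·-1 + 0·-2.
Output[0,1]: The receptive field on the input at this output position is [9 14 15 / 1 10 16 / 2 0 19]. Elementwise product with the kernel and sum: 9·1 + 15·3 + 10·1 + 16·-2 + 2·1 + 0·-1 + 19·-2.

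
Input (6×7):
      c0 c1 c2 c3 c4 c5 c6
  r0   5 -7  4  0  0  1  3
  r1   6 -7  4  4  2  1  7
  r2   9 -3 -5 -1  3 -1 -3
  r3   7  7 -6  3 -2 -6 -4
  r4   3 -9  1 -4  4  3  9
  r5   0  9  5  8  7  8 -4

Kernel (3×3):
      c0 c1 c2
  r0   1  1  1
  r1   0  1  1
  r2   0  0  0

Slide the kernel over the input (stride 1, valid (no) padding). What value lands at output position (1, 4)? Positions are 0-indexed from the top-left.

6

The receptive field on the input at this output position is [2 1 7 / 3 -1 -3 / -2 -6 -4]. Elementwise product with the kernel and sum: 2·1 + 1·1 + 7·1 + -1·1 + -3·1.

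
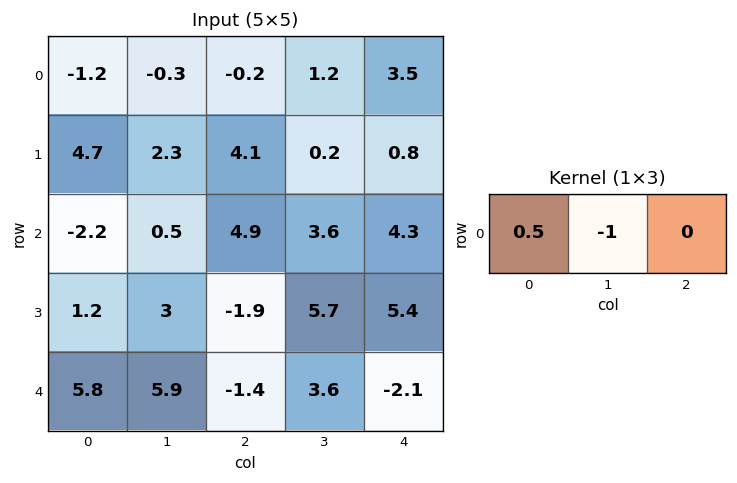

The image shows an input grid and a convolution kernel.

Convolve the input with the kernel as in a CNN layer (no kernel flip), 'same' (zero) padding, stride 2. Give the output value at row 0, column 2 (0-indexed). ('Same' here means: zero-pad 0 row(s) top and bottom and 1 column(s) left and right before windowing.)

The receptive field on the zero-padded input at this output position is [1.2 3.5 0]. Elementwise product with the kernel and sum: 1.2·0.5 + 3.5·-1.

-2.9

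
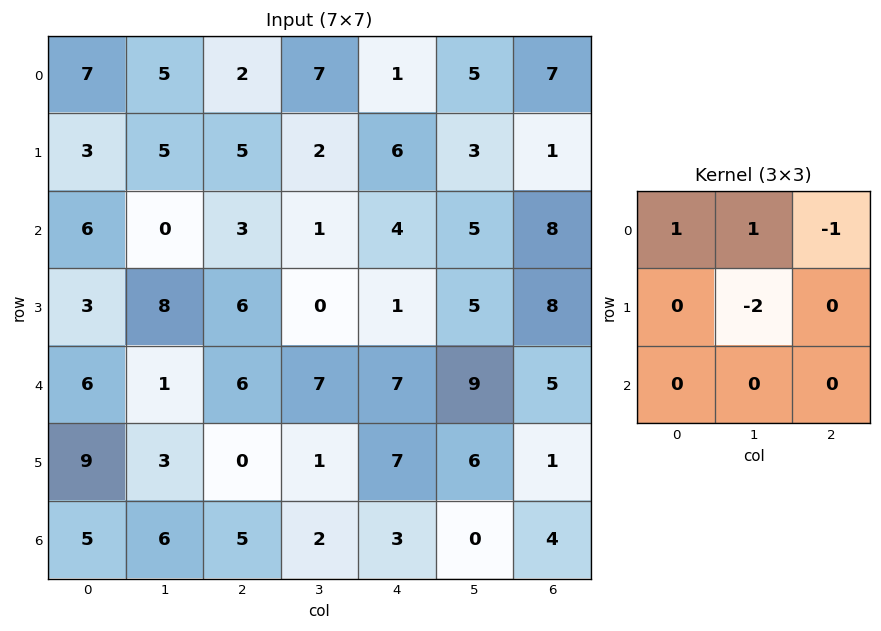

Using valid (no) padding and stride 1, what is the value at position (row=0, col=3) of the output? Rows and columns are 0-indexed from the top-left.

The receptive field on the input at this output position is [7 1 5 / 2 6 3 / 1 4 5]. Elementwise product with the kernel and sum: 7·1 + 1·1 + 5·-1 + 6·-2.

-9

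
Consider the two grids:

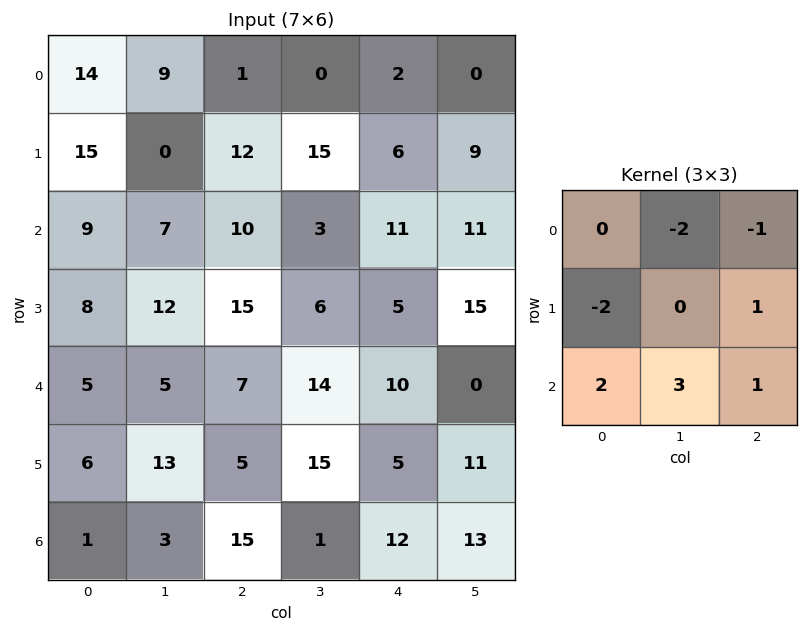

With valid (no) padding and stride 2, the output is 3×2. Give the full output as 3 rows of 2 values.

Output[0,0]: The receptive field on the input at this output position is [14 9 1 / 15 0 12 / 9 7 10]. Elementwise product with the kernel and sum: 9·-2 + 1·-1 + 15·-2 + 12·1 + 9·2 + 7·3 + 10·1.
Output[0,1]: The receptive field on the input at this output position is [1 0 2 / 12 15 6 / 10 3 11]. Elementwise product with the kernel and sum: 0·-2 + 2·-1 + 12·-2 + 6·1 + 10·2 + 3·3 + 11·1.

12 20
7 24
2 2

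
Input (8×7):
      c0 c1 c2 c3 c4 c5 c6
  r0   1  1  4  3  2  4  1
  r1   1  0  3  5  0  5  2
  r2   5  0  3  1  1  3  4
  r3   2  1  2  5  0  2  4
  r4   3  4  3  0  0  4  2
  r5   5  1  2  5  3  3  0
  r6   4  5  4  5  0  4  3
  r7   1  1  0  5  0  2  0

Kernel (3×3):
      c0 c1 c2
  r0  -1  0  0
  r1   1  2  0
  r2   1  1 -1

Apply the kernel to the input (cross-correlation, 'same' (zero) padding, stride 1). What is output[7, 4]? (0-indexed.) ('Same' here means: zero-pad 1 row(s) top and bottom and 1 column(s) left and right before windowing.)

0

The receptive field on the zero-padded input at this output position is [5 0 4 / 5 0 2 / 0 0 0]. Elementwise product with the kernel and sum: 5·-1 + 5·1 + 0·2 + 0·1 + 0·1 + 0·-1.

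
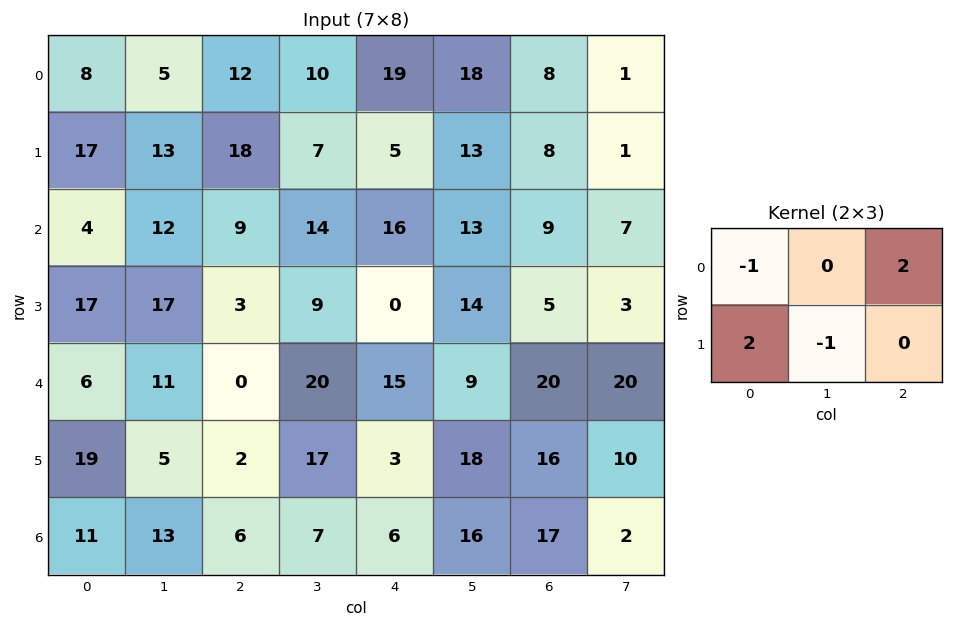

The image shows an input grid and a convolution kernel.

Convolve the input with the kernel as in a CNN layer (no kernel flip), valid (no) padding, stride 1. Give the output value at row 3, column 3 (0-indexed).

44

The receptive field on the input at this output position is [9 0 14 / 20 15 9]. Elementwise product with the kernel and sum: 9·-1 + 14·2 + 20·2 + 15·-1.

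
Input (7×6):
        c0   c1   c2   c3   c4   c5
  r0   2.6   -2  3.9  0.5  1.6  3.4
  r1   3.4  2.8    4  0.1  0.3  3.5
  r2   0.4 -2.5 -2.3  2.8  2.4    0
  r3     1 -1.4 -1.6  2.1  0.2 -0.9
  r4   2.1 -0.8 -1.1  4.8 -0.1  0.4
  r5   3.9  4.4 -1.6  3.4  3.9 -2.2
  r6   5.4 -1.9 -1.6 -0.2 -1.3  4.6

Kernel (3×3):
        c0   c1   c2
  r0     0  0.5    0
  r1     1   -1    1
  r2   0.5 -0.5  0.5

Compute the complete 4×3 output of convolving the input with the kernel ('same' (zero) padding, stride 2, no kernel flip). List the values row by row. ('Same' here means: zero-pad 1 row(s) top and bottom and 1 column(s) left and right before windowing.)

Output[0,0]: The receptive field on the zero-padded input at this output position is [0 0 0 / 0 2.6 -2 / 0 3.4 2.8]. Elementwise product with the kernel and sum: 0·0.5 + 0·1 + 2.6·-1 + -2·1 + 0·0.5 + 3.4·-0.5 + 2.8·0.5.

-4.9 -5.95 3.95
-2.4 5.75 1.05
-2.15 9 4.05
-5.35 -1.3 7.65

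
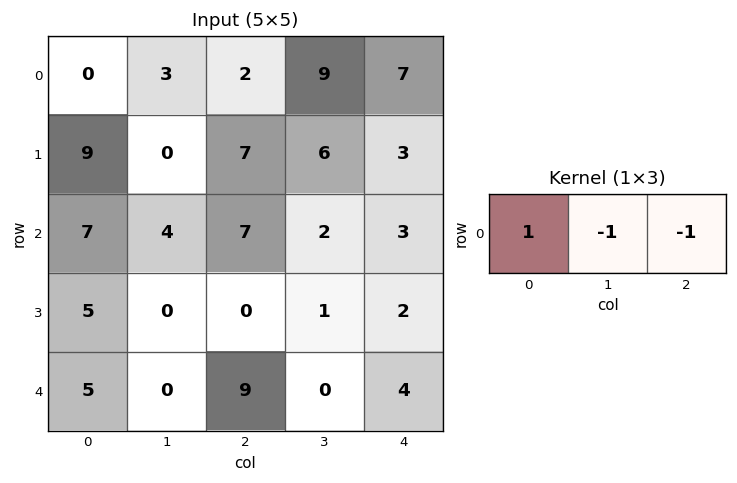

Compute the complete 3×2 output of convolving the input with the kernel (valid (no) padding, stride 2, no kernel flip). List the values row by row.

-5 -14
-4 2
-4 5

Output[0,0]: The receptive field on the input at this output position is [0 3 2]. Elementwise product with the kernel and sum: 0·1 + 3·-1 + 2·-1.
Output[0,1]: The receptive field on the input at this output position is [2 9 7]. Elementwise product with the kernel and sum: 2·1 + 9·-1 + 7·-1.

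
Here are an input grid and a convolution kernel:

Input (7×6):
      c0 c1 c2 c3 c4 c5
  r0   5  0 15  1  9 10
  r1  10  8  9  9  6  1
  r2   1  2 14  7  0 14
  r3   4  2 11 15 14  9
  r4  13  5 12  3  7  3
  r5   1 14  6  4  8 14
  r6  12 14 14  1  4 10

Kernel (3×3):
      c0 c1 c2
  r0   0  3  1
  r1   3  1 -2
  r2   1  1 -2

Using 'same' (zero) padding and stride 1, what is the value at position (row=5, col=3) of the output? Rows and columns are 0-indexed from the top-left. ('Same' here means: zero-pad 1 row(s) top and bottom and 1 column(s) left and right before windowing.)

The receptive field on the zero-padded input at this output position is [12 3 7 / 6 4 8 / 14 1 4]. Elementwise product with the kernel and sum: 3·3 + 7·1 + 6·3 + 4·1 + 8·-2 + 14·1 + 1·1 + 4·-2.

29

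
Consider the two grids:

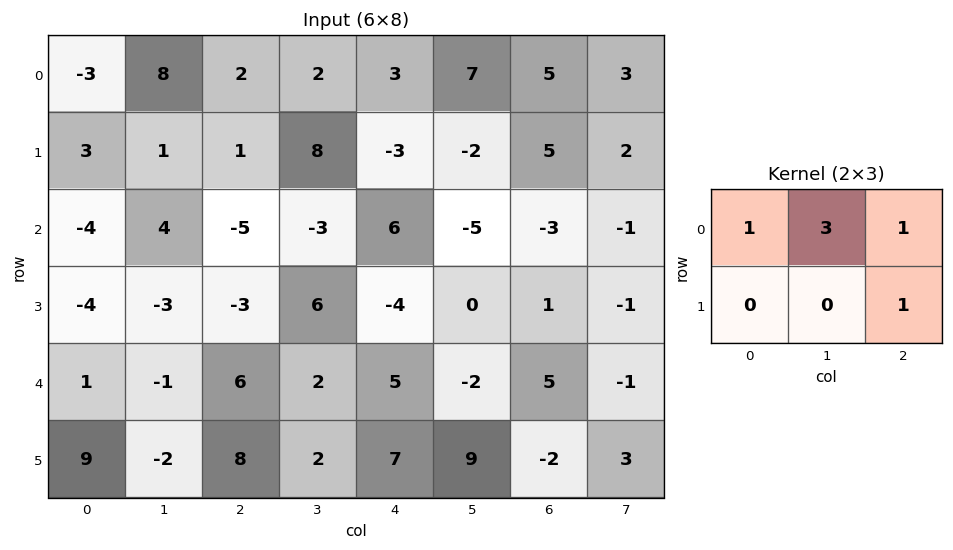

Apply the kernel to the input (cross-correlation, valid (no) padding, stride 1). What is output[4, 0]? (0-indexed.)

The receptive field on the input at this output position is [1 -1 6 / 9 -2 8]. Elementwise product with the kernel and sum: 1·1 + -1·3 + 6·1 + 8·1.

12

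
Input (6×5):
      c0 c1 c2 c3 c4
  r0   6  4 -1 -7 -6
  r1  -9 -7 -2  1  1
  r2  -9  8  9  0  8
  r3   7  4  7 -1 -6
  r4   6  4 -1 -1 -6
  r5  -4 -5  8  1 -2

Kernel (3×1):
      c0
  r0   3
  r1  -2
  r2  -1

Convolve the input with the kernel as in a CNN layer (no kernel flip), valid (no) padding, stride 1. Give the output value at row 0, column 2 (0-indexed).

-8

The receptive field on the input at this output position is [-1 / -2 / 9]. Elementwise product with the kernel and sum: -1·3 + -2·-2 + 9·-1.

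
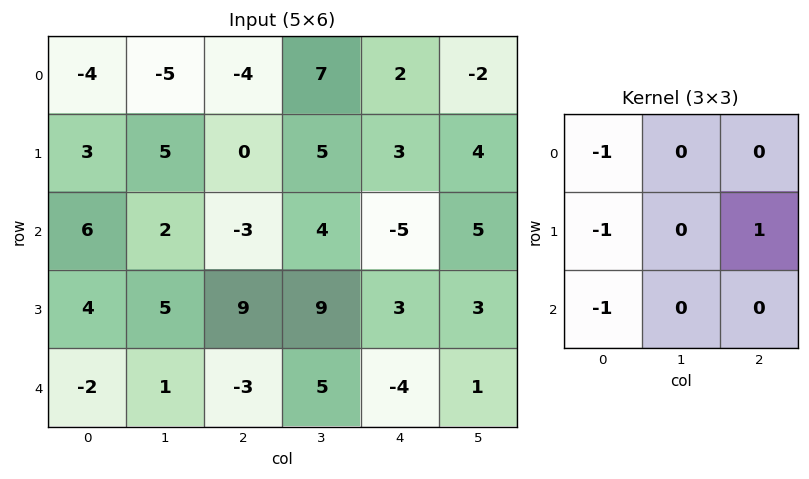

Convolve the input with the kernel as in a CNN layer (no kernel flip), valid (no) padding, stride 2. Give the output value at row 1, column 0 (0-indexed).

The receptive field on the input at this output position is [6 2 -3 / 4 5 9 / -2 1 -3]. Elementwise product with the kernel and sum: 6·-1 + 4·-1 + 9·1 + -2·-1.

1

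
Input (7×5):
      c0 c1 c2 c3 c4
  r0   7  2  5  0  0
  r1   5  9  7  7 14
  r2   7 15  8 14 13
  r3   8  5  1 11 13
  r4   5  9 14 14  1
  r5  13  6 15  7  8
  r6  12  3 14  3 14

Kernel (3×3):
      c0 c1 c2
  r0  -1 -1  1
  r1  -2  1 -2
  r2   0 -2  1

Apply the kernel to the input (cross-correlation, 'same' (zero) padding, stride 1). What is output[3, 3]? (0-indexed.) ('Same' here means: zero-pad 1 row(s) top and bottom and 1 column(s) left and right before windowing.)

-53

The receptive field on the zero-padded input at this output position is [8 14 13 / 1 11 13 / 14 14 1]. Elementwise product with the kernel and sum: 8·-1 + 14·-1 + 13·1 + 1·-2 + 11·1 + 13·-2 + 14·-2 + 1·1.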